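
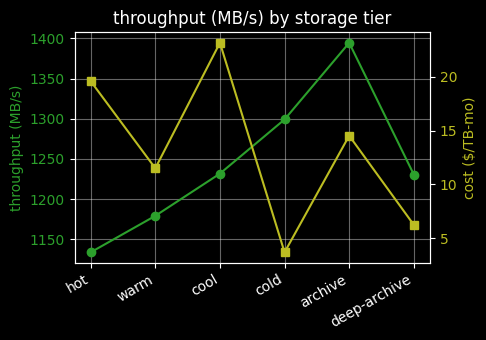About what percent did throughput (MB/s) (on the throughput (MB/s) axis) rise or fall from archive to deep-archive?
archive ≈ 1400, deep-archive ≈ 1225; (1225 − 1400) / 1400 ≈ -12.5%.

≈ -12.5%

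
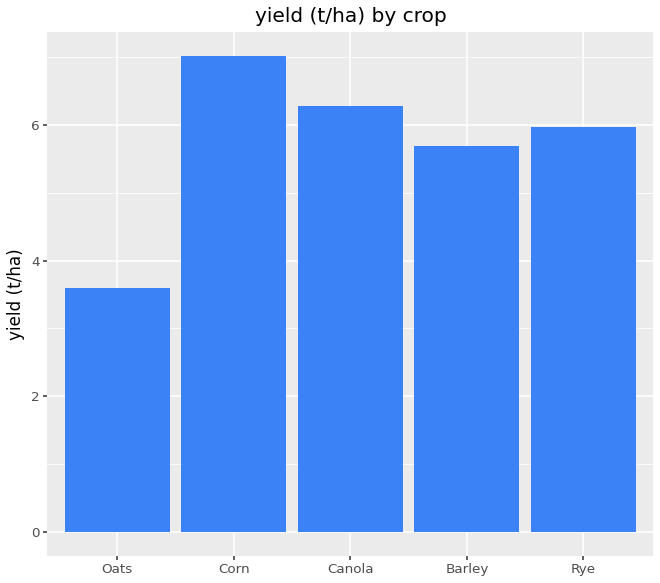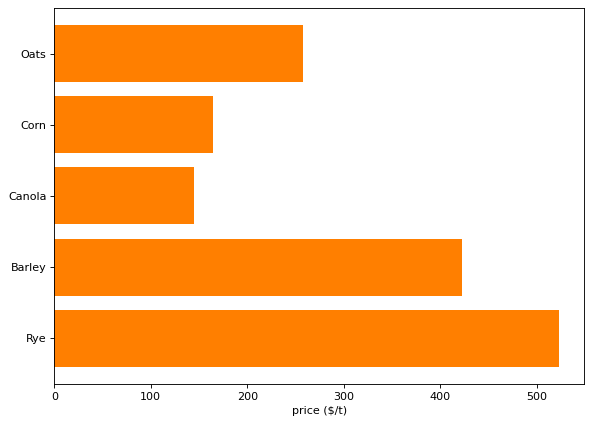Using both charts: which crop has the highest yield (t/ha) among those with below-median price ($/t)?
Corn

Chart 2 median price ($/t) ≈ 250; below-median crops: Corn, Canola. Among those, Corn has the highest yield (t/ha) (≈ 7).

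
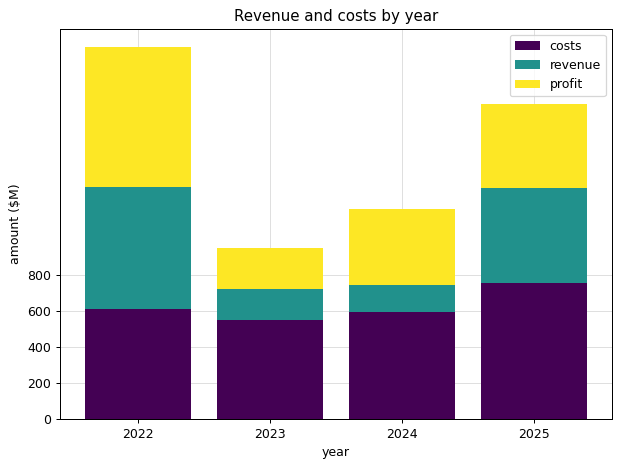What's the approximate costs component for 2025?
≈ 800

costs top ≈ 800, bottom ≈ 0; segment ≈ 800.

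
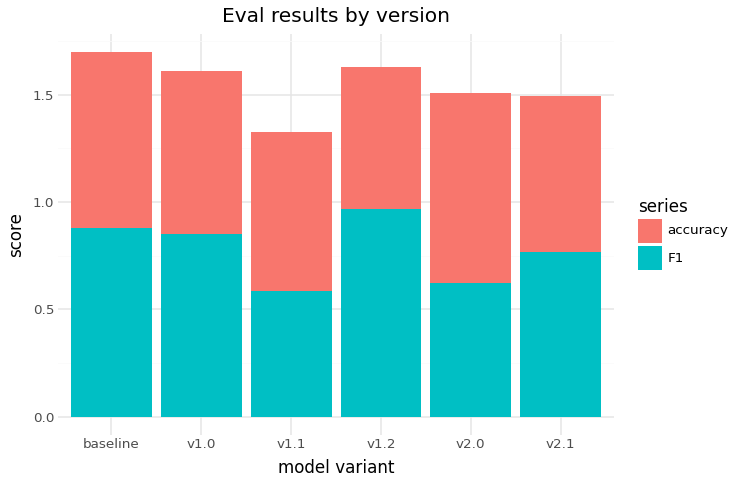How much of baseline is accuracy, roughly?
≈ 0.8

accuracy top ≈ 1.6, bottom ≈ 0.8; segment ≈ 0.8.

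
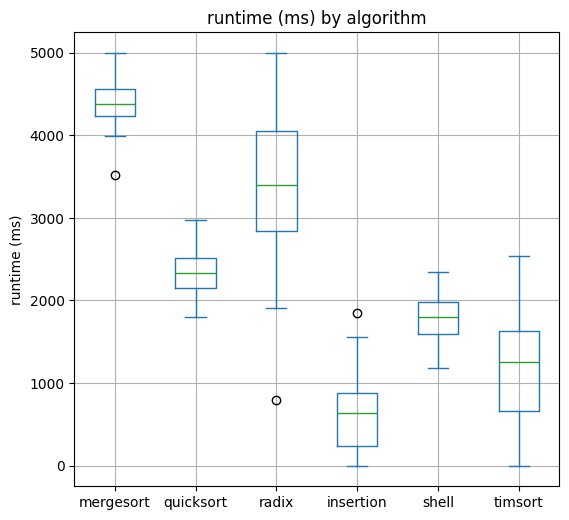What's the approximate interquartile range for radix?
≈ 1000

Q3 ≈ 4000, Q1 ≈ 3000; IQR ≈ 1000.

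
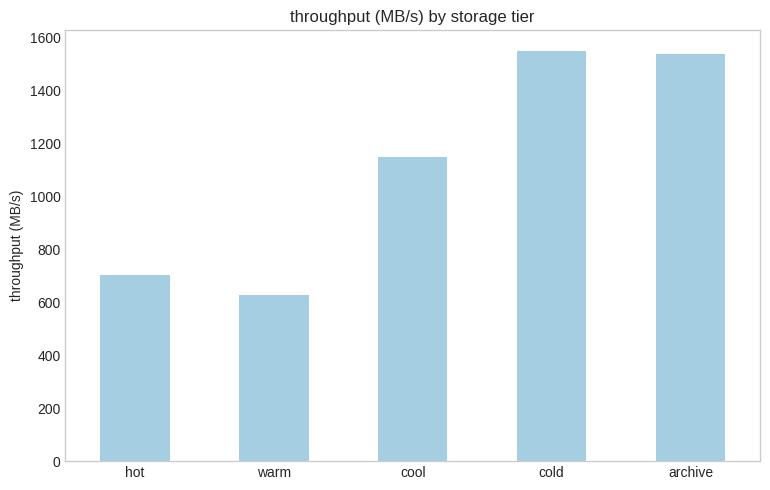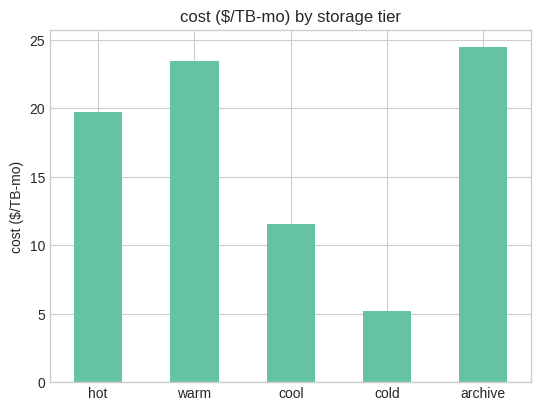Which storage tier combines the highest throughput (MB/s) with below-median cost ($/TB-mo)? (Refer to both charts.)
Chart 2 median cost ($/TB-mo) ≈ 20; below-median storage tiers: cool, cold. Among those, cold has the highest throughput (MB/s) (≈ 1600).

cold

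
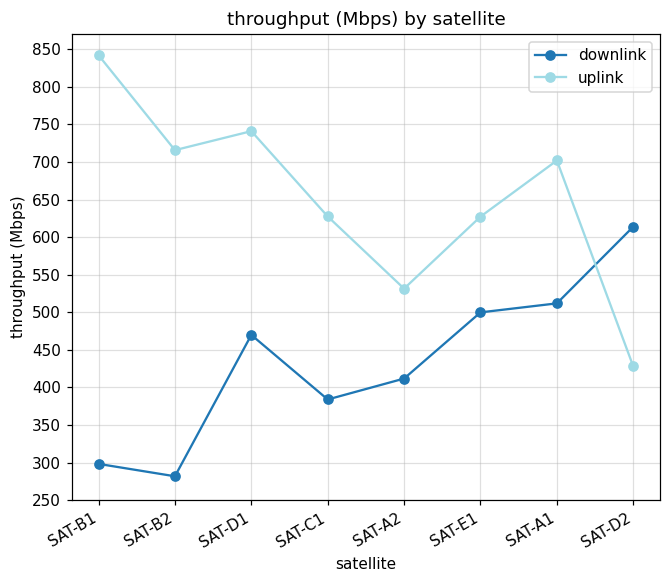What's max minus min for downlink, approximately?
≈ 300

Max SAT-D2 ≈ 600, min SAT-B2 ≈ 300; range ≈ 300.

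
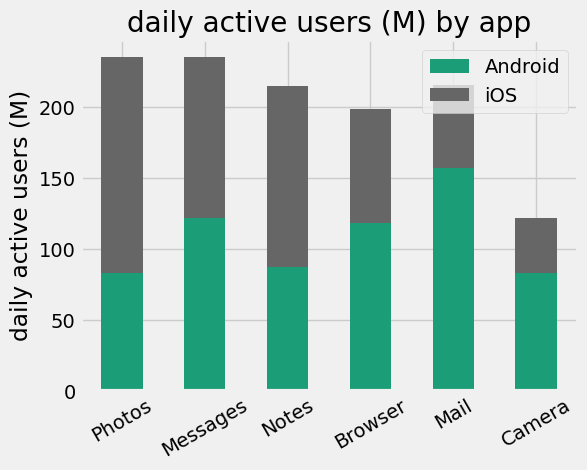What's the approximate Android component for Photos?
≈ 80

Android top ≈ 80, bottom ≈ 0; segment ≈ 80.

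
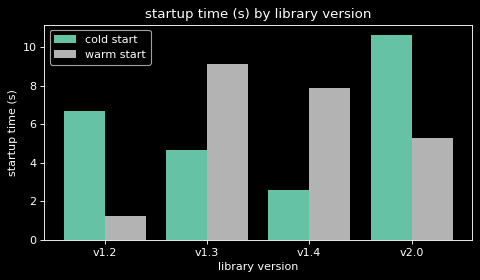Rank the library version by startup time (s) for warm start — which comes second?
v1.4

Top 3 for warm start: v1.3 ≈ 9, v1.4 ≈ 8, v2.0 ≈ 5.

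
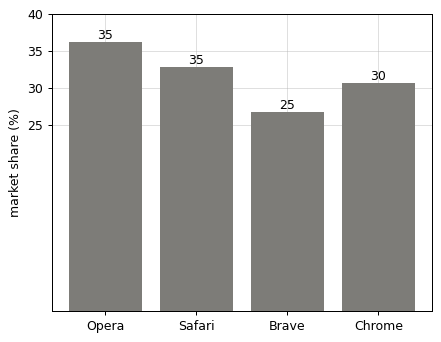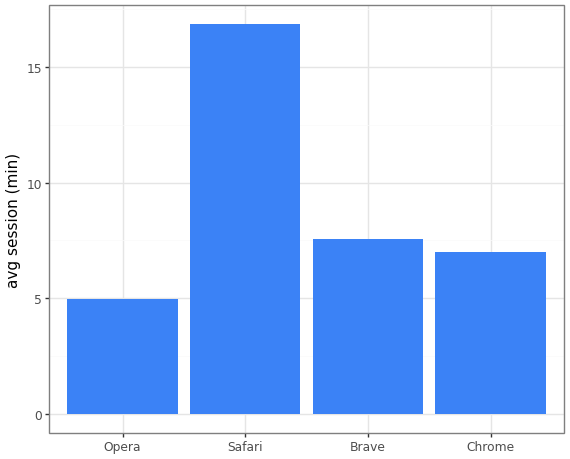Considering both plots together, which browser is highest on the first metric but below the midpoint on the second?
Opera

Chart 2 median avg session (min) ≈ 8; below-median browsers: Opera, Chrome. Among those, Opera has the highest market share (%) (≈ 35).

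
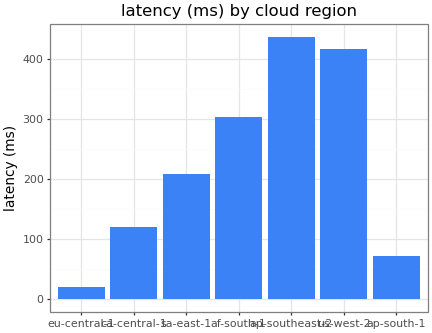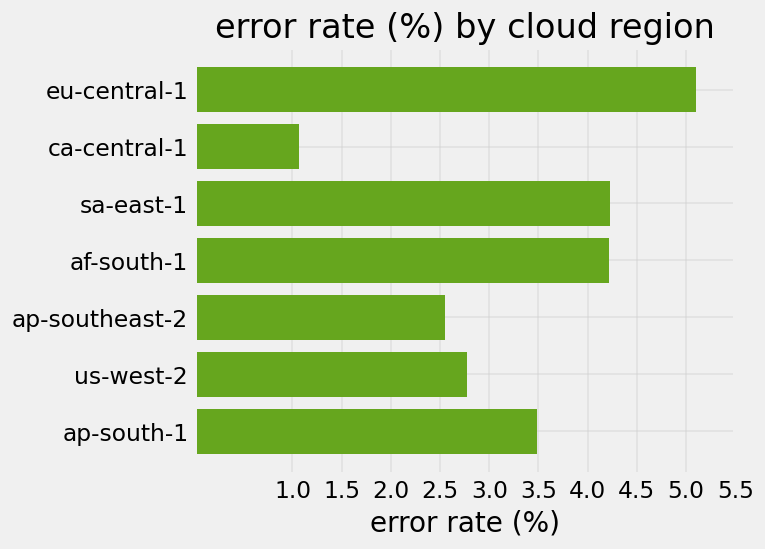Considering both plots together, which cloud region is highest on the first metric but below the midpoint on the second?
ap-southeast-2

Chart 2 median error rate (%) ≈ 3.5; below-median cloud regions: ca-central-1, ap-southeast-2, us-west-2. Among those, ap-southeast-2 has the highest latency (ms) (≈ 450).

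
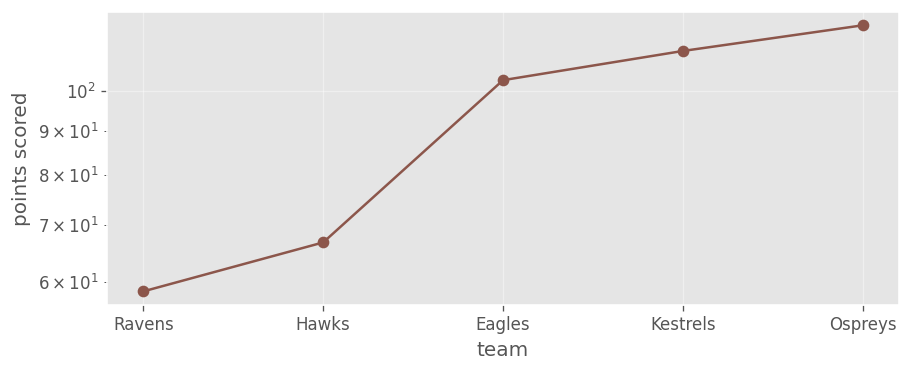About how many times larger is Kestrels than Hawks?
Kestrels ≈ 110, Hawks ≈ 70; 110/70 ≈ 1.57.

≈ 1.57×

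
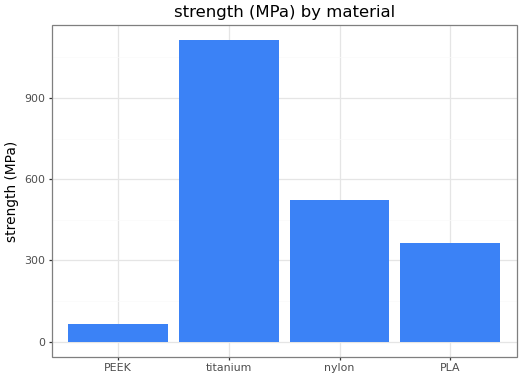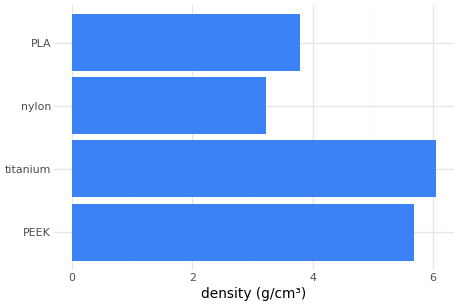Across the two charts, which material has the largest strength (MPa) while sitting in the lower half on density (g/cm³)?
nylon

Chart 2 median density (g/cm³) ≈ 5; below-median materials: nylon, PLA. Among those, nylon has the highest strength (MPa) (≈ 600).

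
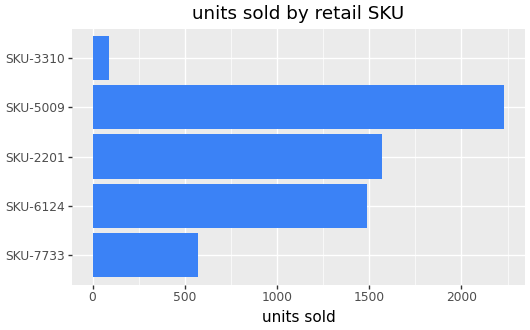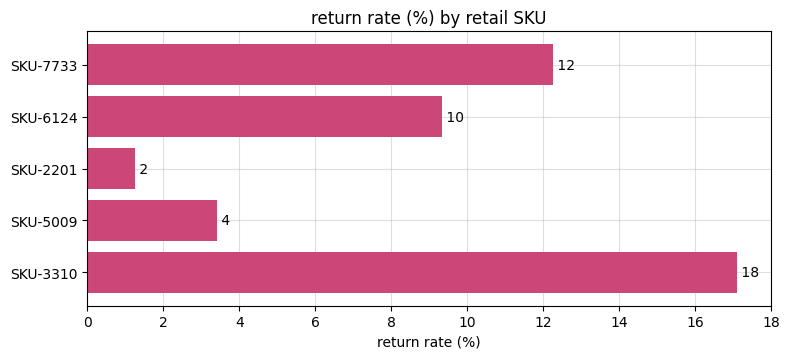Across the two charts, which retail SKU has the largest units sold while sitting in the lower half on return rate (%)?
Chart 2 median return rate (%) ≈ 10; below-median retail SKUs: SKU-2201, SKU-5009. Among those, SKU-5009 has the highest units sold (≈ 2000).

SKU-5009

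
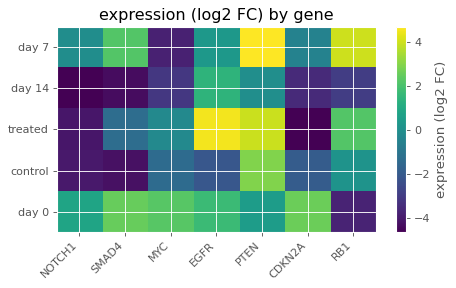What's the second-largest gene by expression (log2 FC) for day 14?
PTEN

Top 3 for day 14: EGFR ≈ 1, PTEN ≈ 0, RB1 ≈ -3.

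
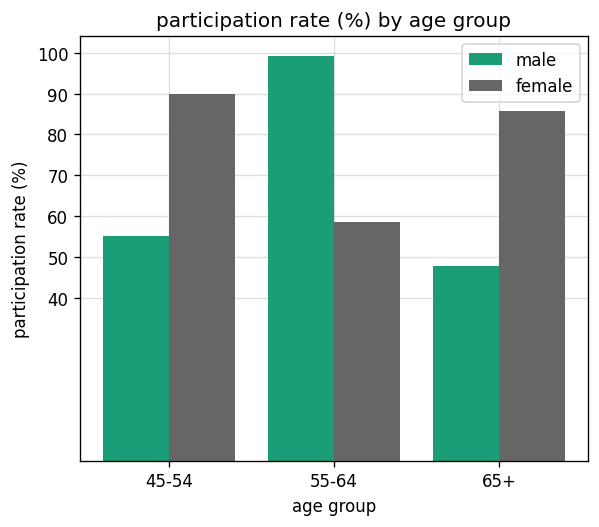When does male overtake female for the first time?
55-64

45-54: male ≈ 60 vs female ≈ 90 (not yet); 55-64: male ≈ 100 vs female ≈ 60 (first crossover).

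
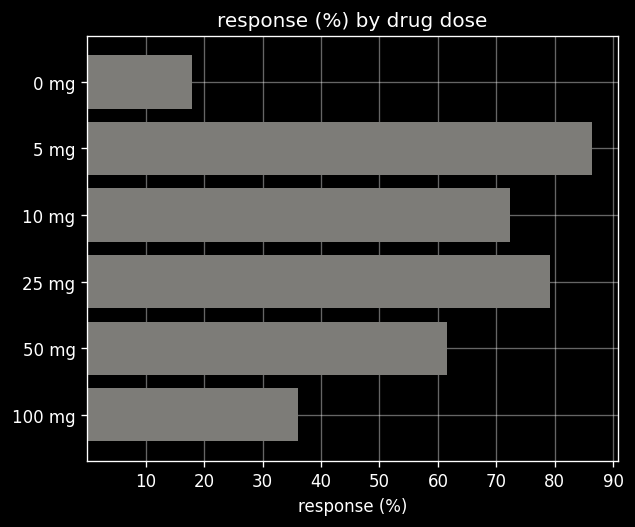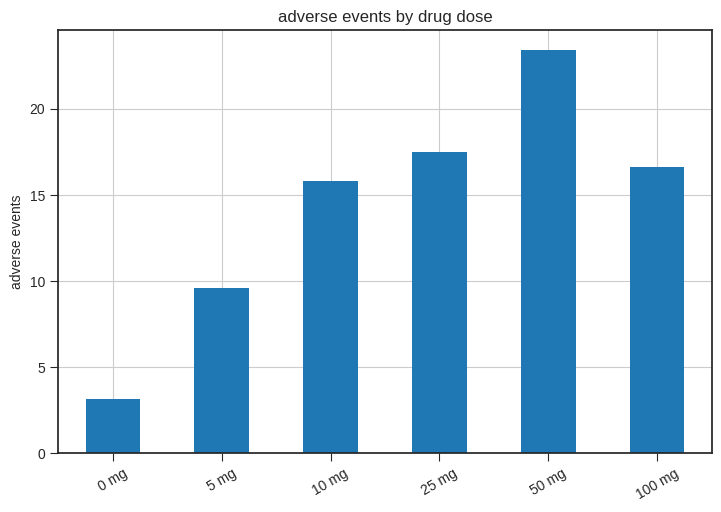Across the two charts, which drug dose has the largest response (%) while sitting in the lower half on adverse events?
Chart 2 median adverse events ≈ 15; below-median drug doses: 0 mg, 5 mg, 10 mg. Among those, 5 mg has the highest response (%) (≈ 90).

5 mg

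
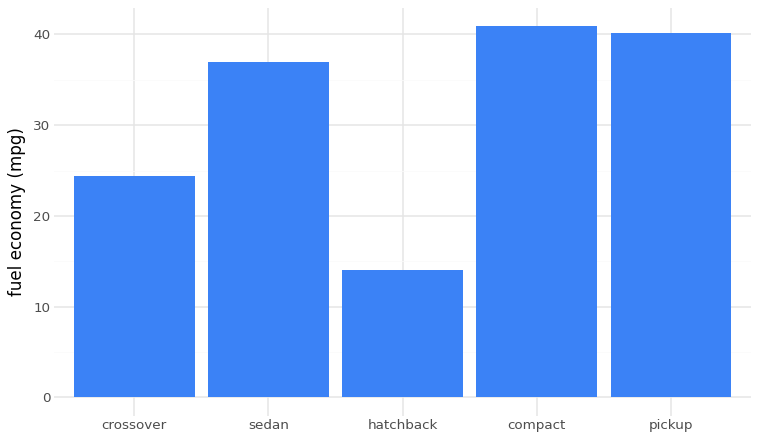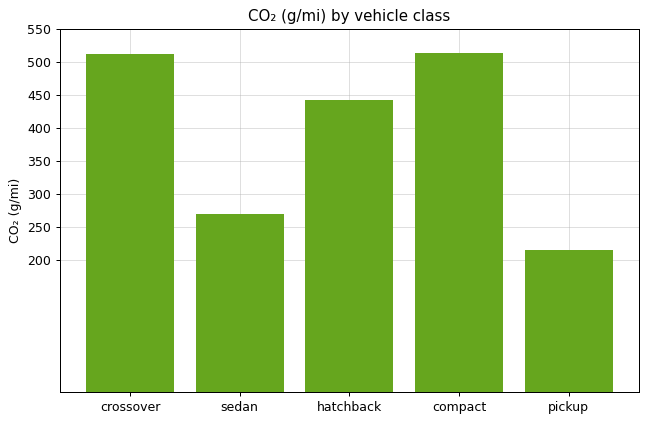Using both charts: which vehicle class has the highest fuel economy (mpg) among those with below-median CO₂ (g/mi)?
Chart 2 median CO₂ (g/mi) ≈ 450; below-median vehicle classes: sedan, pickup. Among those, pickup has the highest fuel economy (mpg) (≈ 40).

pickup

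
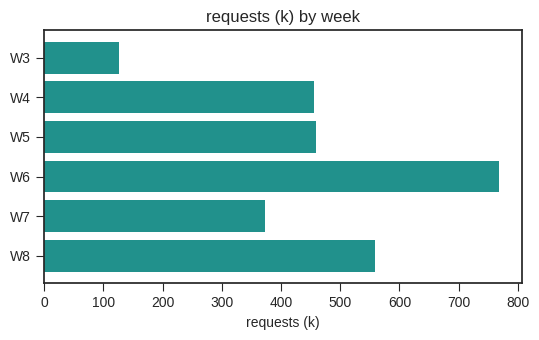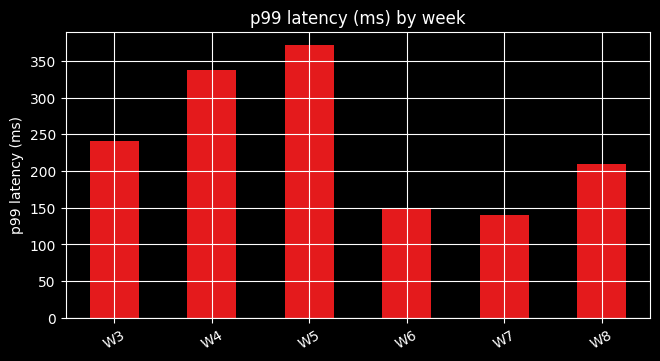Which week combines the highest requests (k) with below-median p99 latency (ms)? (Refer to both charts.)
Chart 2 median p99 latency (ms) ≈ 250; below-median weeks: W6, W7, W8. Among those, W6 has the highest requests (k) (≈ 800).

W6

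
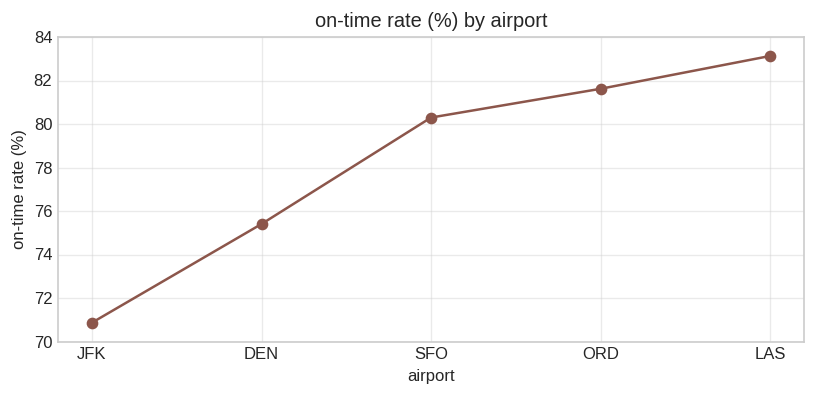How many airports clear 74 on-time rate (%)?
Above 74: DEN, SFO, ORD, LAS.

4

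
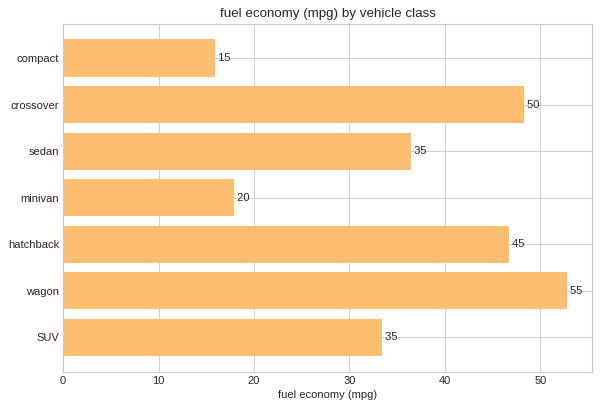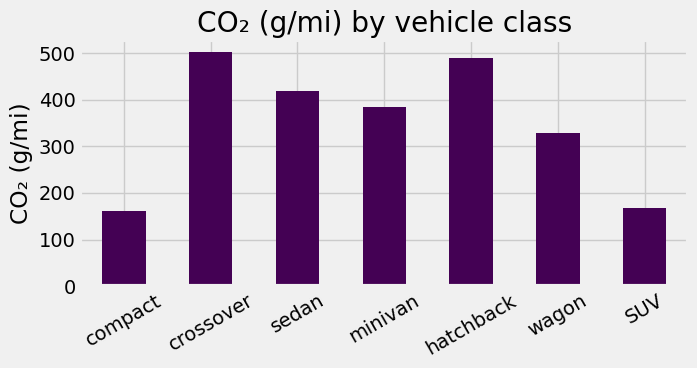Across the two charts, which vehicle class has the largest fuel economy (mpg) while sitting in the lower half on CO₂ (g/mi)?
wagon

Chart 2 median CO₂ (g/mi) ≈ 400; below-median vehicle classes: compact, wagon, SUV. Among those, wagon has the highest fuel economy (mpg) (≈ 55).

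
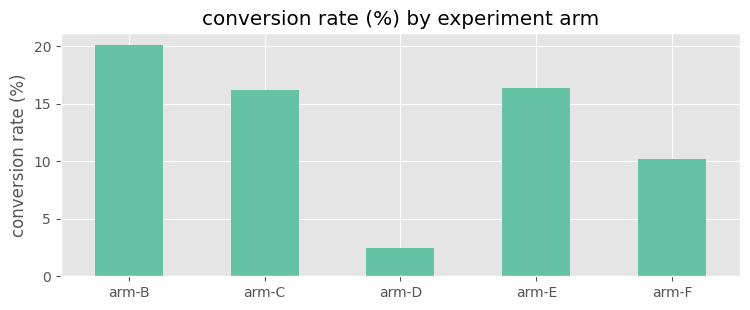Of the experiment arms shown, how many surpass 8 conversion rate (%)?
4

Above 8: arm-B, arm-C, arm-E, arm-F.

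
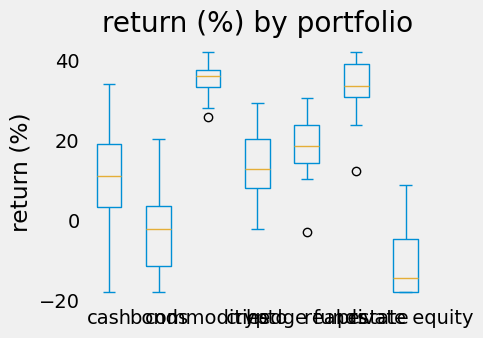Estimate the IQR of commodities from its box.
≈ 5

Q3 ≈ 40, Q1 ≈ 35; IQR ≈ 5.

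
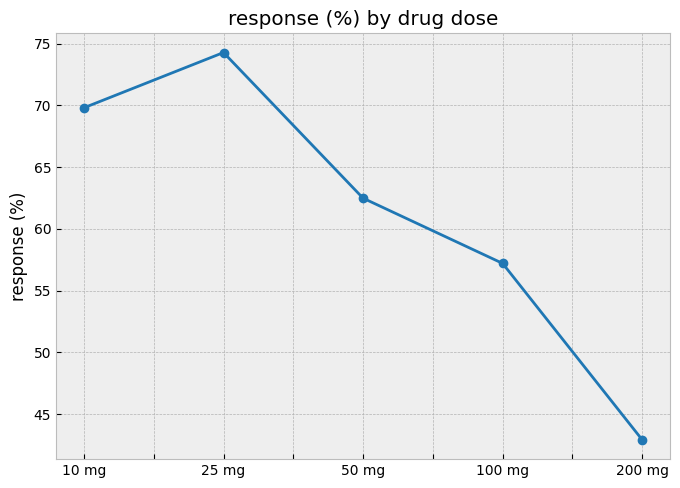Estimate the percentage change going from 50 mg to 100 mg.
≈ -8.3%

50 mg ≈ 60, 100 mg ≈ 55; (55 − 60) / 60 ≈ -8.3%.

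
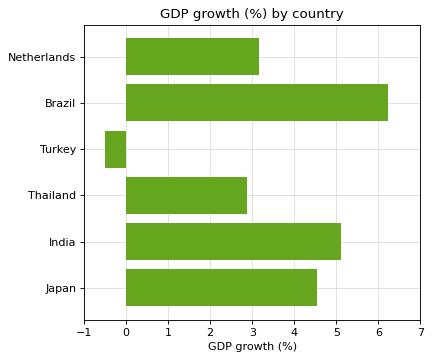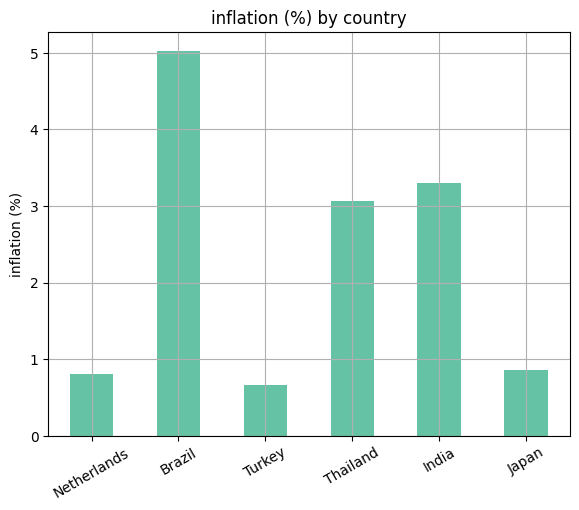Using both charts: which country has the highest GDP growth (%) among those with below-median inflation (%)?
Chart 2 median inflation (%) ≈ 2; below-median countries: Netherlands, Turkey, Japan. Among those, Japan has the highest GDP growth (%) (≈ 5).

Japan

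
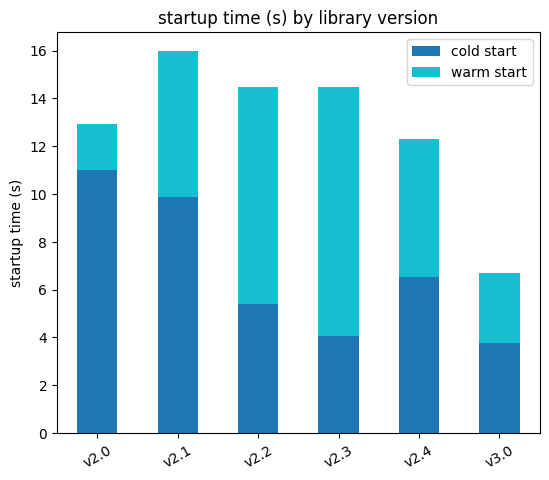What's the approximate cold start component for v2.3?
cold start top ≈ 4, bottom ≈ 0; segment ≈ 4.

≈ 4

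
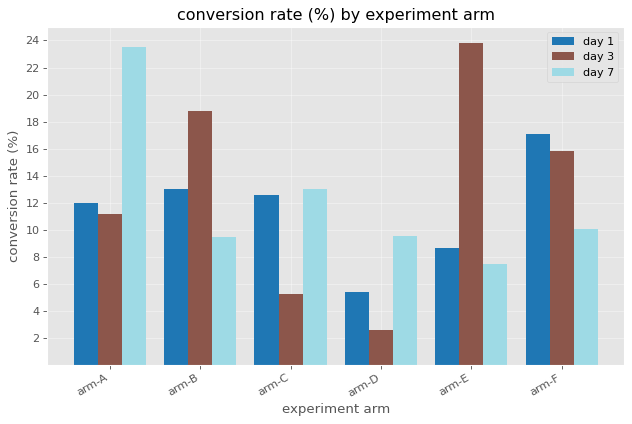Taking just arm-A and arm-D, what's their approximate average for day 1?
≈ 9

(12 + 6) / 2 ≈ 9.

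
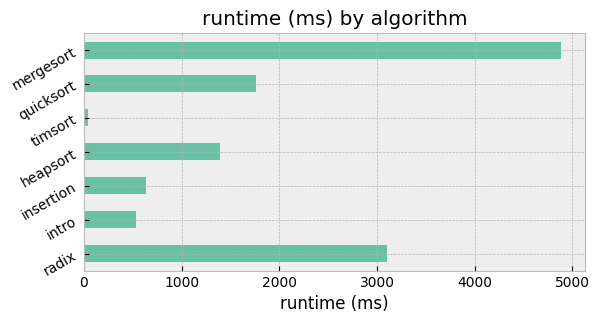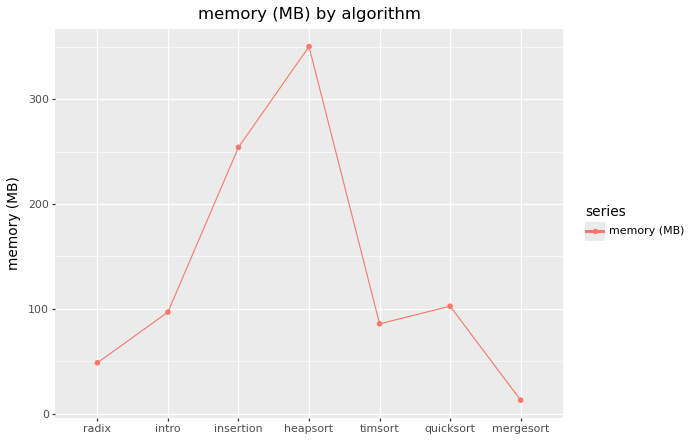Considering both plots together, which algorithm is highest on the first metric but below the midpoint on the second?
Chart 2 median memory (MB) ≈ 100; below-median algorithms: radix, timsort, mergesort. Among those, mergesort has the highest runtime (ms) (≈ 5000).

mergesort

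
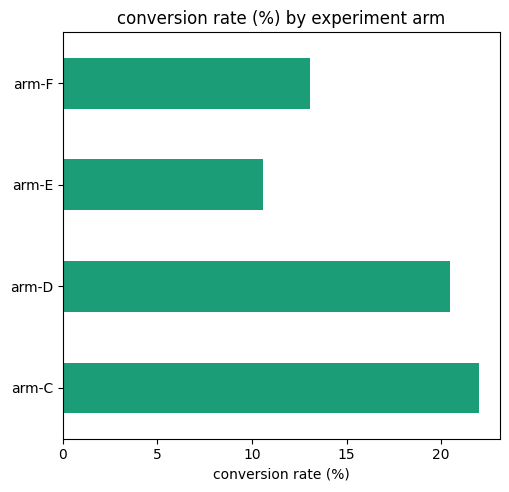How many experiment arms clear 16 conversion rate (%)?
Above 16: arm-C, arm-D.

2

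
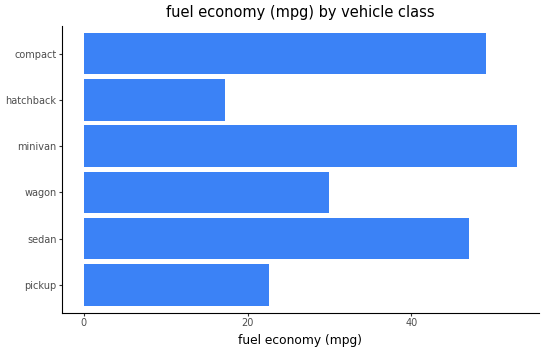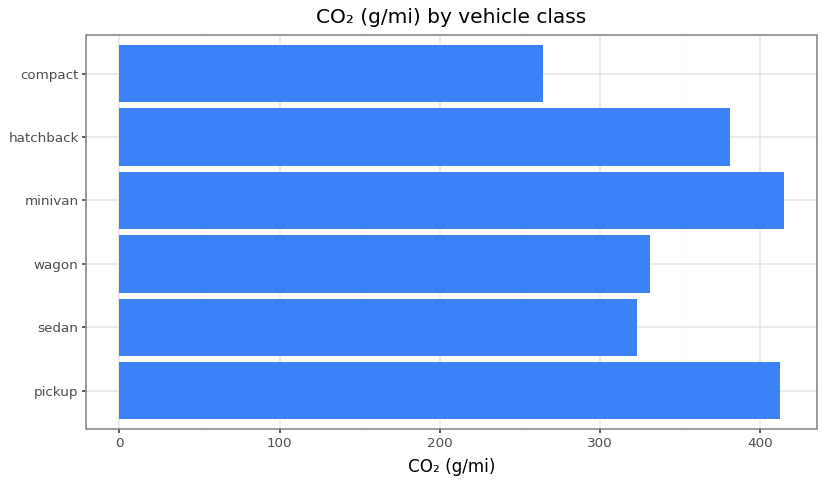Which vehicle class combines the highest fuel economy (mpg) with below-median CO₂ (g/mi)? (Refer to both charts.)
compact

Chart 2 median CO₂ (g/mi) ≈ 350; below-median vehicle classes: sedan, wagon, compact. Among those, compact has the highest fuel economy (mpg) (≈ 50).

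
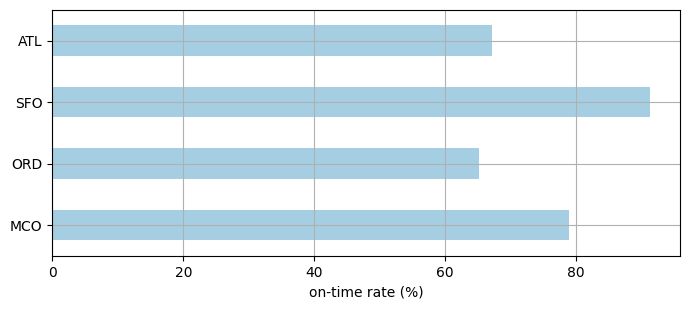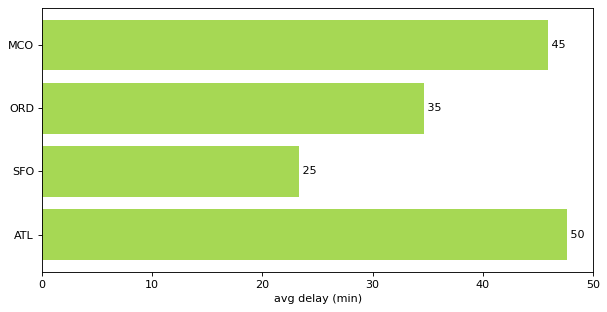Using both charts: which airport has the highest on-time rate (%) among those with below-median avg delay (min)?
SFO

Chart 2 median avg delay (min) ≈ 40; below-median airports: ORD, SFO. Among those, SFO has the highest on-time rate (%) (≈ 90).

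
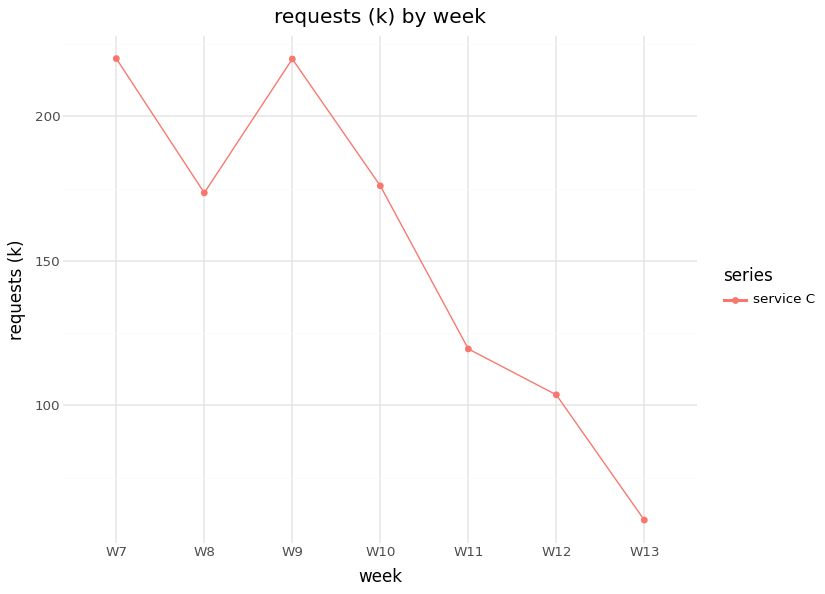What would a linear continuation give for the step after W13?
Last three: 120, 100, 60 → slope ≈ -30/step → next ≈ 30.

≈ 30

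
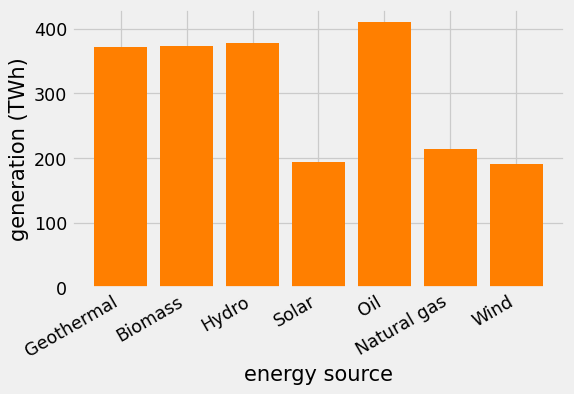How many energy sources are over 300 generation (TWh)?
4

Above 300: Geothermal, Biomass, Hydro, Oil.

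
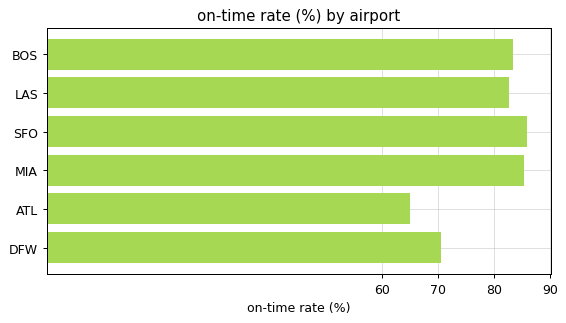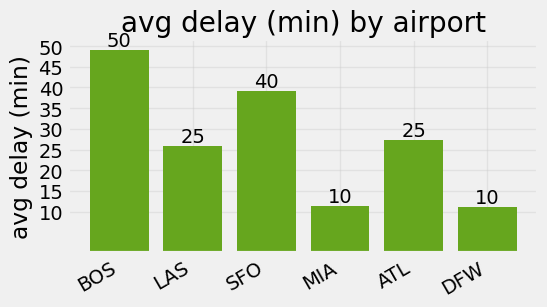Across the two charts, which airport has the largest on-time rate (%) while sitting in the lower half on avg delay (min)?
Chart 2 median avg delay (min) ≈ 25; below-median airports: LAS, MIA, DFW. Among those, MIA has the highest on-time rate (%) (≈ 90).

MIA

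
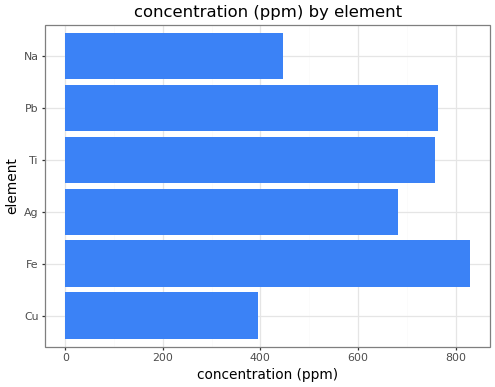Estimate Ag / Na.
≈ 1.75×

Ag ≈ 700, Na ≈ 400; 700/400 ≈ 1.75.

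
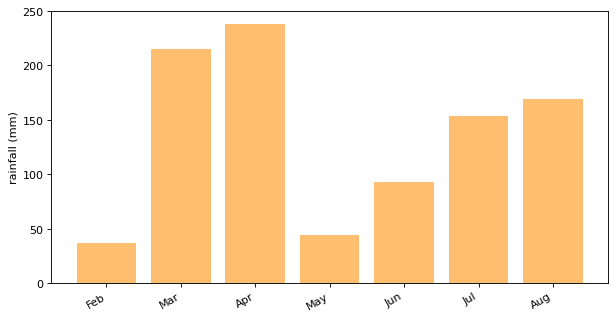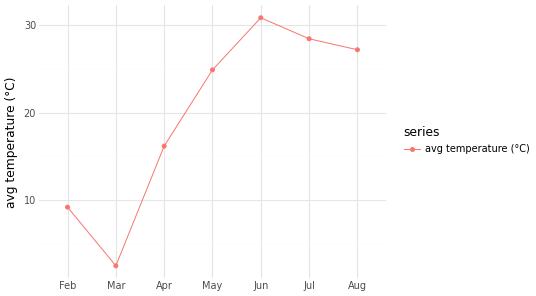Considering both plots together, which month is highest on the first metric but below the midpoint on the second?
Apr

Chart 2 median avg temperature (°C) ≈ 25; below-median months: Feb, Mar, Apr. Among those, Apr has the highest rainfall (mm) (≈ 250).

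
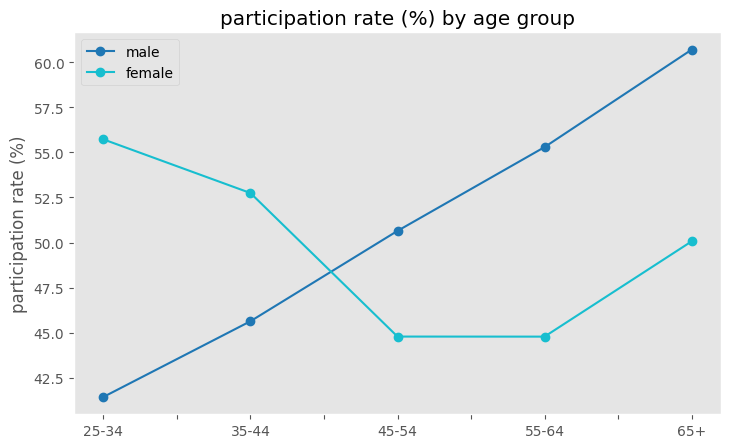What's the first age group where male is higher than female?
35-44: male ≈ 46 vs female ≈ 52 (not yet); 45-54: male ≈ 50 vs female ≈ 44 (first crossover).

45-54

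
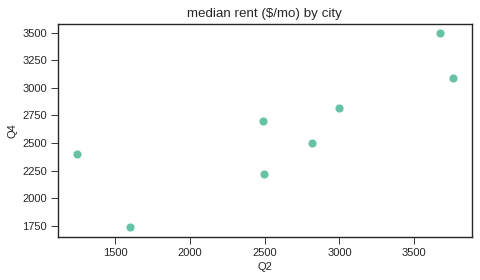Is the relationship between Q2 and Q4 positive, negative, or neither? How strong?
Points are positively correlated; strong (|r| ≈ 0.8).

positive, strong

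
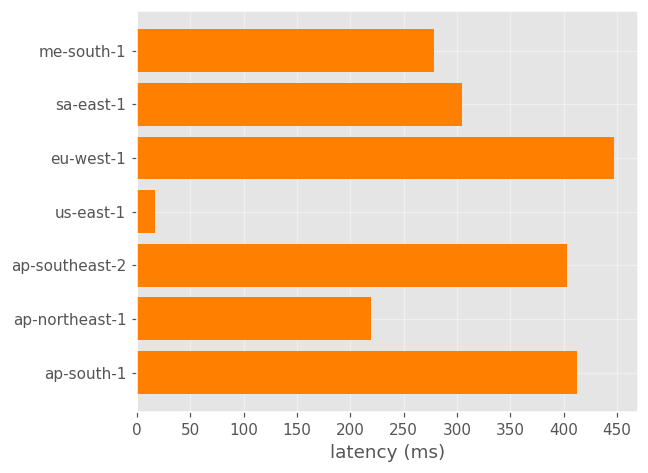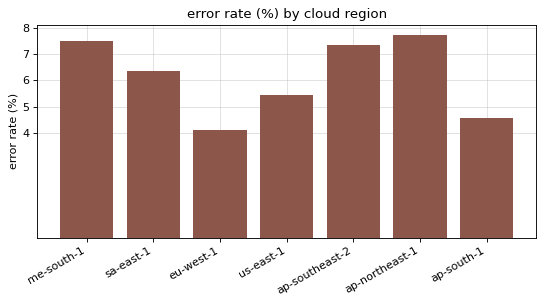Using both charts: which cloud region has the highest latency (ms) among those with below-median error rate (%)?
eu-west-1

Chart 2 median error rate (%) ≈ 6; below-median cloud regions: eu-west-1, us-east-1, ap-south-1. Among those, eu-west-1 has the highest latency (ms) (≈ 450).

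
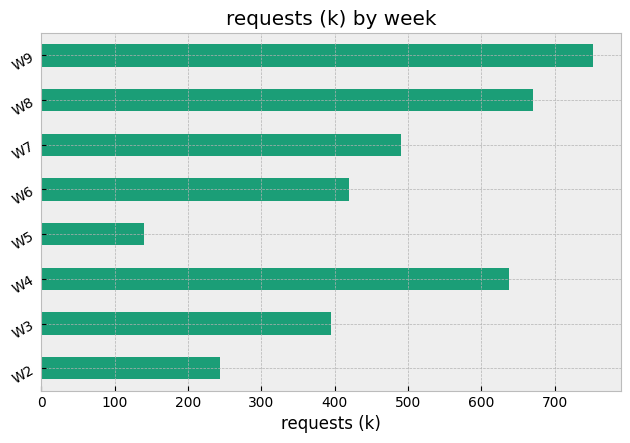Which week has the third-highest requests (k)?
Top 4: W9 ≈ 800, W8 ≈ 700, W4 ≈ 600, W7 ≈ 500.

W4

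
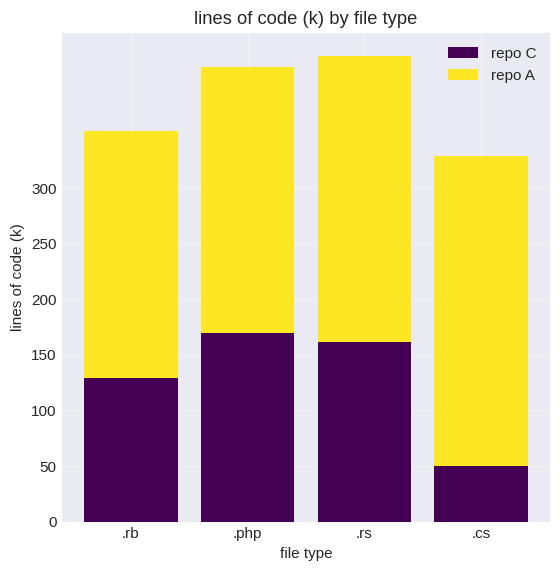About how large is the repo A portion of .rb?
repo A top ≈ 350, bottom ≈ 150; segment ≈ 200.

≈ 200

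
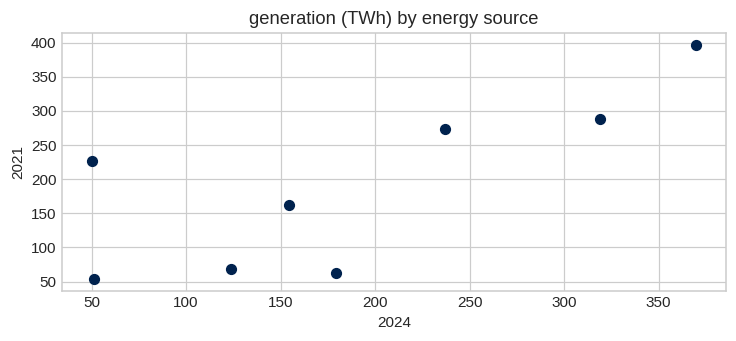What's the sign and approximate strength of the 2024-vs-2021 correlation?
positive, strong

Points are positively correlated; strong (|r| ≈ 0.8).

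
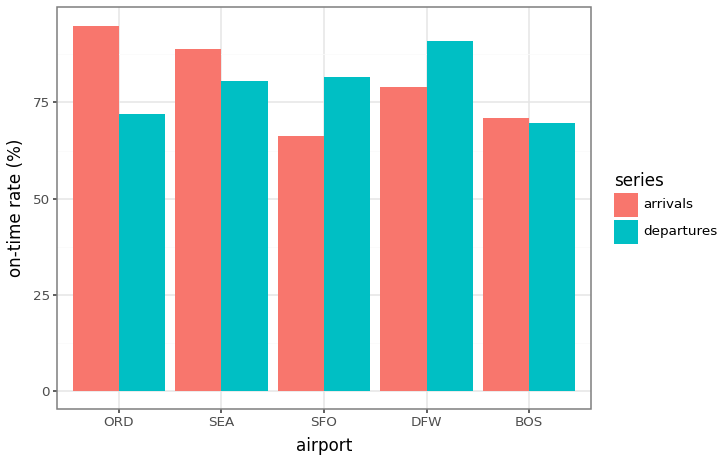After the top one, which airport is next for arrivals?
SEA

Top 3 for arrivals: ORD ≈ 100, SEA ≈ 90, DFW ≈ 80.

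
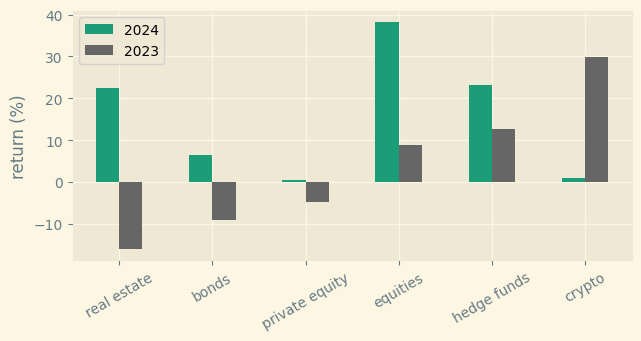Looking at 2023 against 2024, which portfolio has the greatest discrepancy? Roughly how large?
real estate: 2023 ≈ -15, 2024 ≈ 20 → gap ≈ 35. Next-largest (equities) is only ≈ 30.

real estate, ≈ 35 %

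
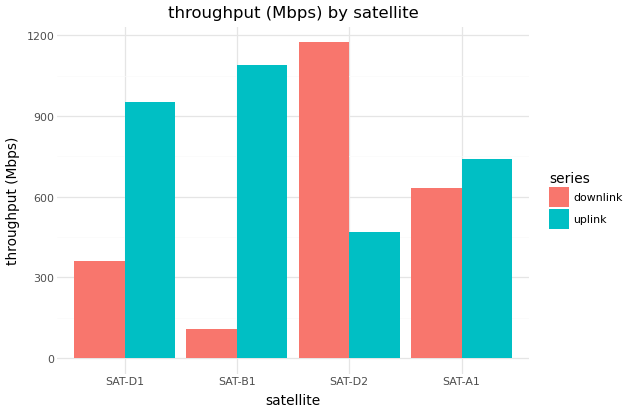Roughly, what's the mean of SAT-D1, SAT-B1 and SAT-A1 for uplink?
≈ 933

(1000 + 1100 + 700) / 3 ≈ 933.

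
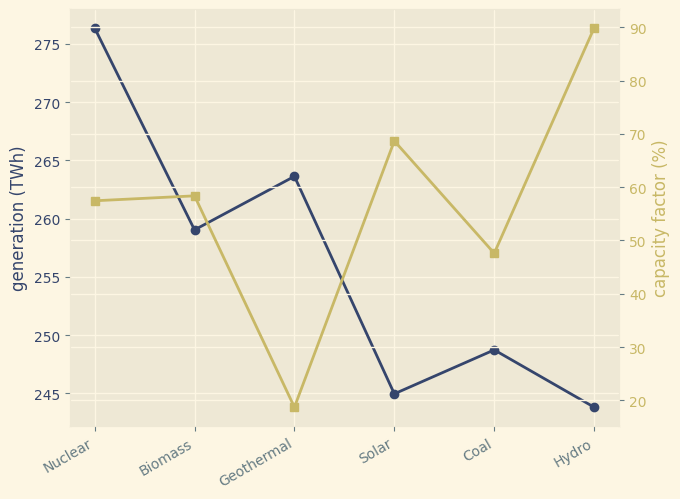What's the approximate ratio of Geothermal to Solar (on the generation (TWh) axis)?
Geothermal ≈ 265, Solar ≈ 245; 265/245 ≈ 1.08.

≈ 1.08×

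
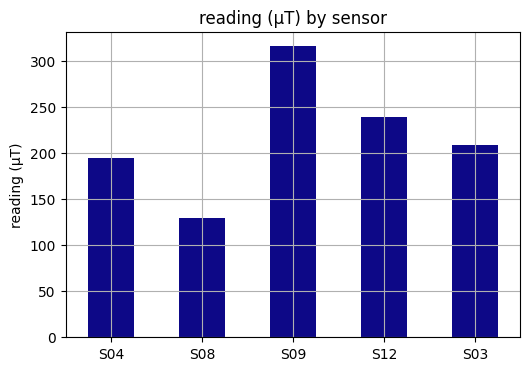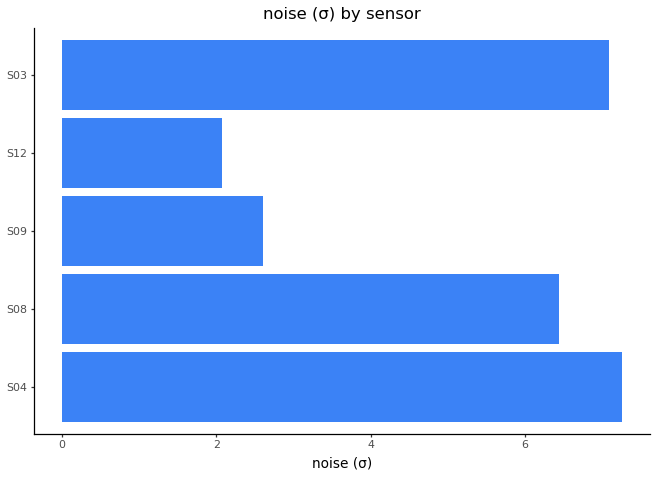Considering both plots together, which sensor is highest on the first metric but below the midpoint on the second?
Chart 2 median noise (σ) ≈ 6; below-median sensors: S09, S12. Among those, S09 has the highest reading (µT) (≈ 300).

S09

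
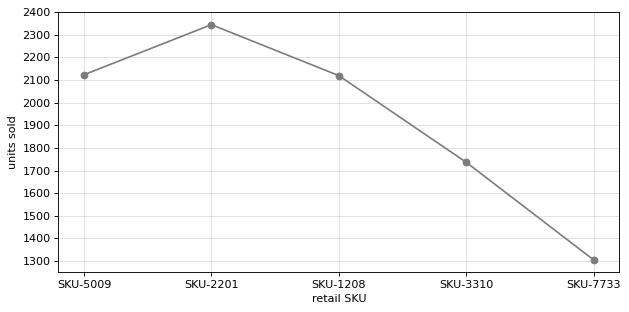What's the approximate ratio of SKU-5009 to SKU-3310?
SKU-5009 ≈ 2100, SKU-3310 ≈ 1700; 2100/1700 ≈ 1.24.

≈ 1.24×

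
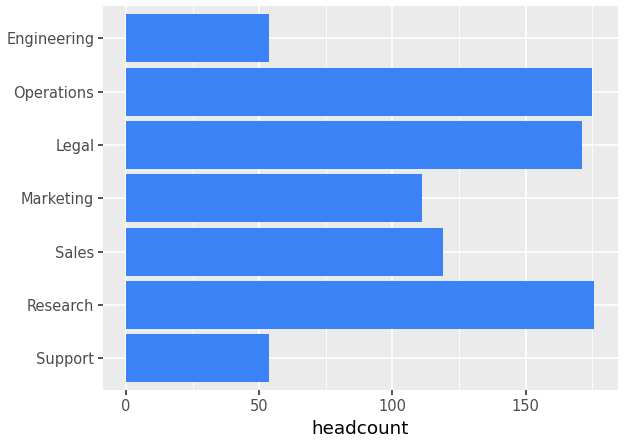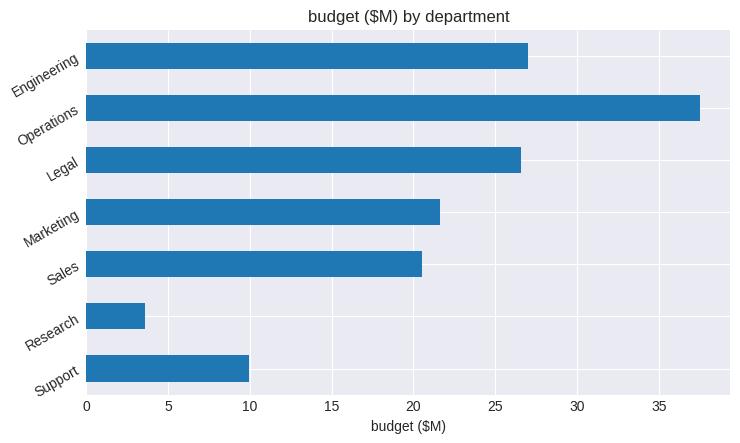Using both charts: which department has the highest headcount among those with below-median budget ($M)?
Chart 2 median budget ($M) ≈ 20; below-median departments: Support, Research, Sales. Among those, Research has the highest headcount (≈ 180).

Research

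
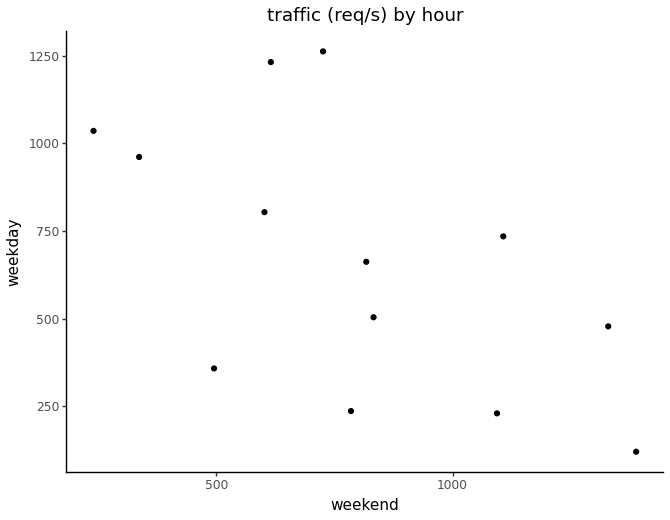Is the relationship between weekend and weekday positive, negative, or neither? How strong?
negative, moderate

Points are negatively correlated; moderate (|r| ≈ 0.6).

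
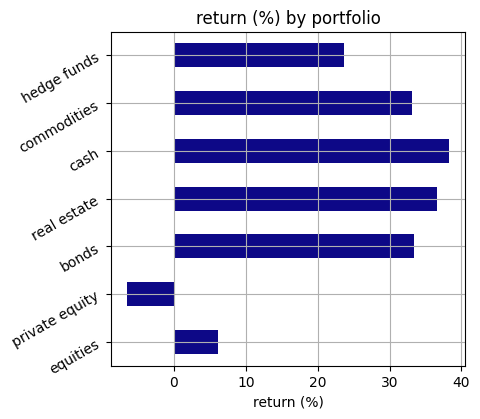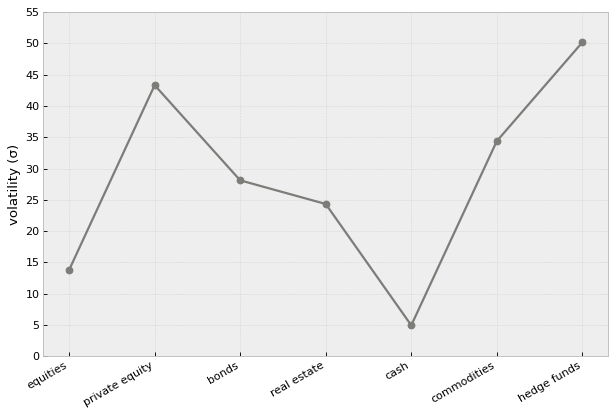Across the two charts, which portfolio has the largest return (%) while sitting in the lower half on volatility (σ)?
cash

Chart 2 median volatility (σ) ≈ 30; below-median portfolios: equities, real estate, cash. Among those, cash has the highest return (%) (≈ 40).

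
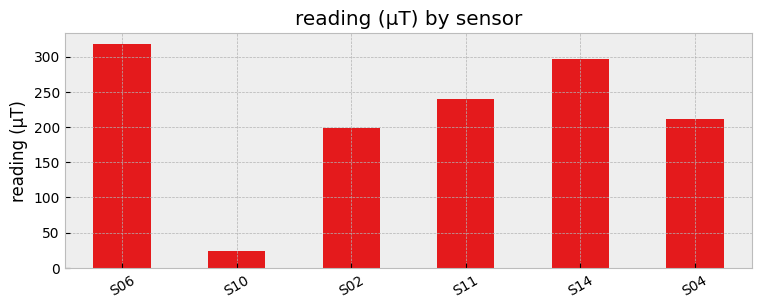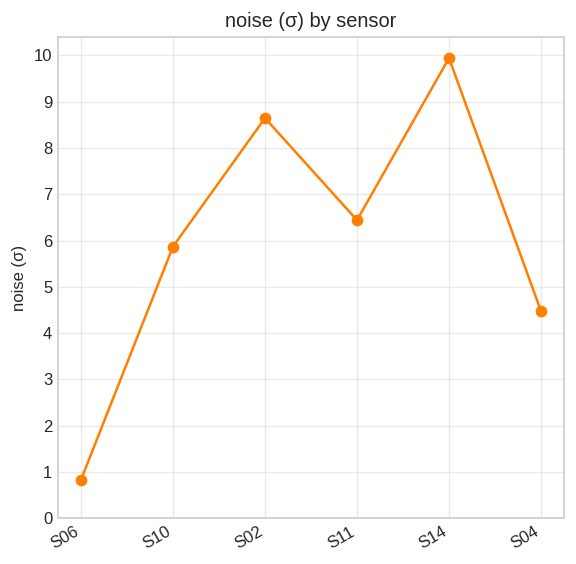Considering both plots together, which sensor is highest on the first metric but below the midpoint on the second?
S06

Chart 2 median noise (σ) ≈ 6; below-median sensors: S06, S10, S04. Among those, S06 has the highest reading (µT) (≈ 300).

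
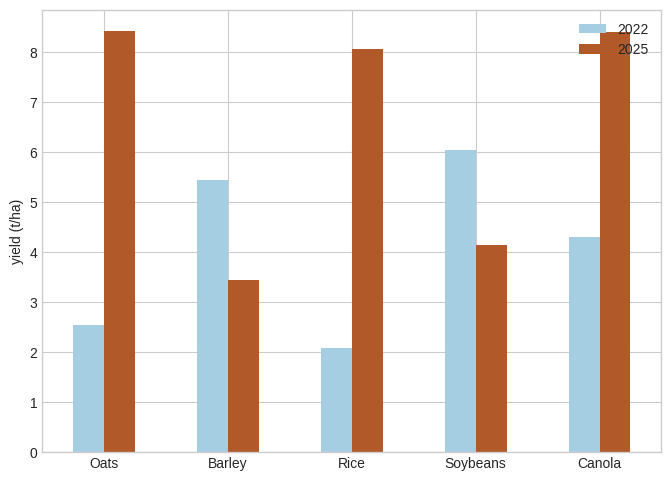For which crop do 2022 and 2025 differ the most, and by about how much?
Rice: 2022 ≈ 2, 2025 ≈ 8 → gap ≈ 6. Next-largest (Oats) is only ≈ 5.

Rice, ≈ 6 t/ha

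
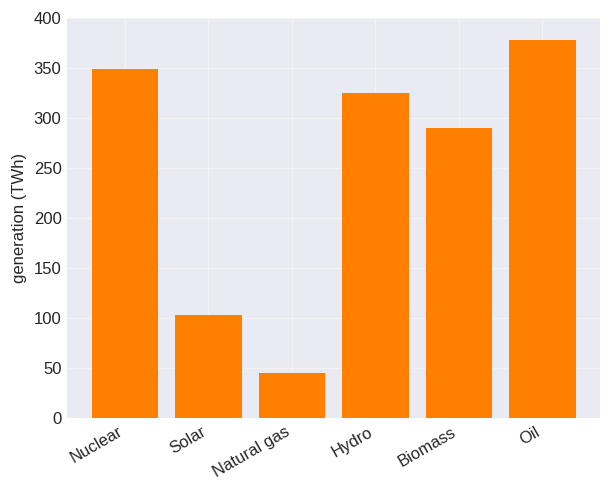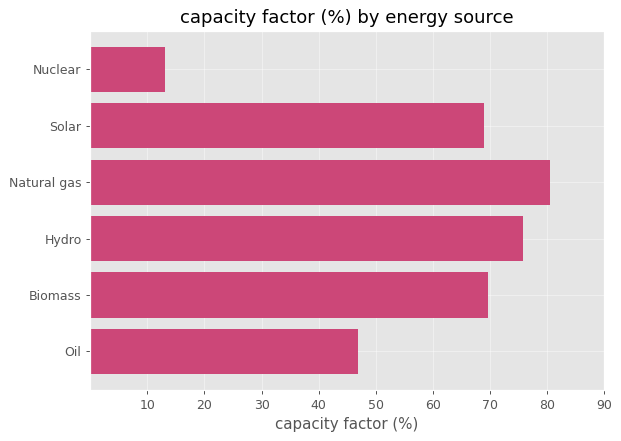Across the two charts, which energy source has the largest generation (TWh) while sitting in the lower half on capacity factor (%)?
Oil

Chart 2 median capacity factor (%) ≈ 70; below-median energy sources: Nuclear, Solar, Oil. Among those, Oil has the highest generation (TWh) (≈ 400).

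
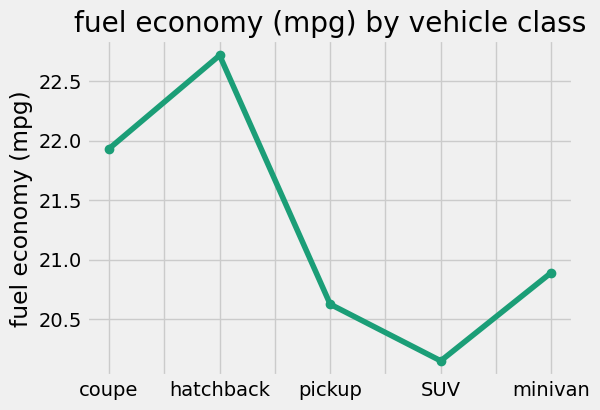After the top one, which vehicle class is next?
Top 3: hatchback ≈ 22.5, coupe ≈ 22.0, minivan ≈ 21.0.

coupe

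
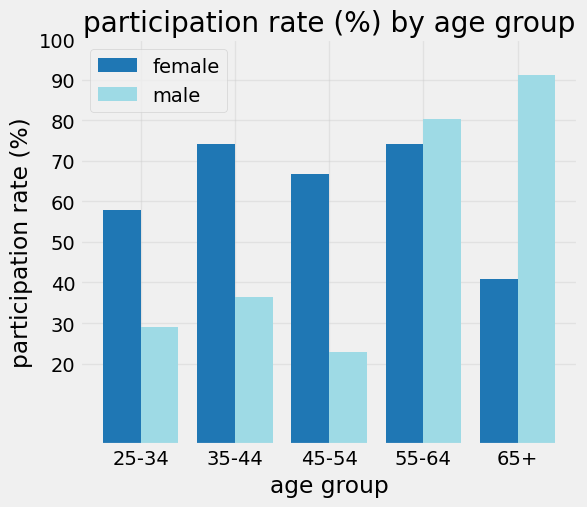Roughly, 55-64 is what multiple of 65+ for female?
55-64 ≈ 70, 65+ ≈ 40; 70/40 ≈ 1.75.

≈ 1.75×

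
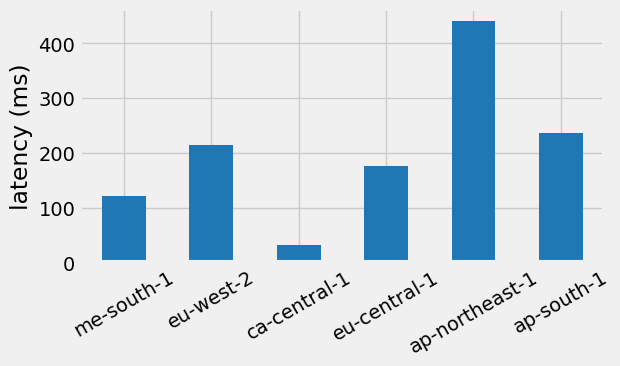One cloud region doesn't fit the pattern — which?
ap-northeast-1

ap-northeast-1 ≈ 450; the rest sit between ≈ 50 and ≈ 250.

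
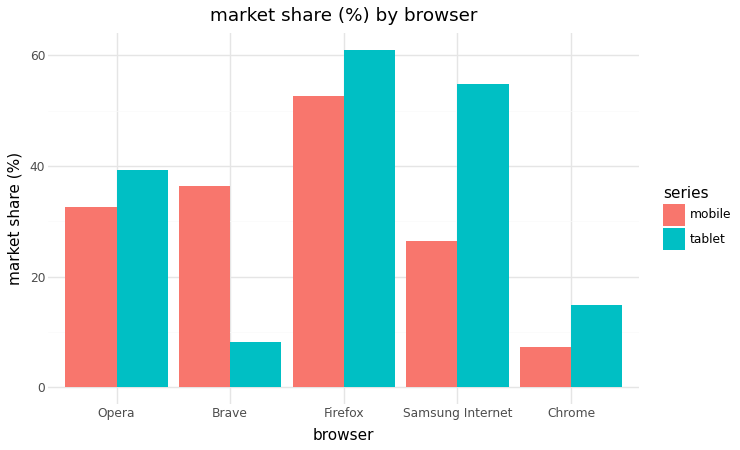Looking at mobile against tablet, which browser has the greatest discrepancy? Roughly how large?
Brave: mobile ≈ 40, tablet ≈ 10 → gap ≈ 30. Next-largest (Samsung Internet) is only ≈ 20.

Brave, ≈ 30 %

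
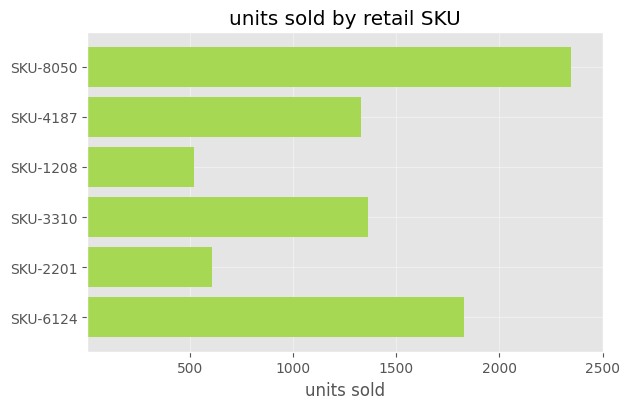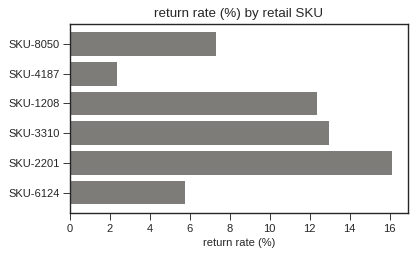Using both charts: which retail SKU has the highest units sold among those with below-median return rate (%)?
SKU-8050

Chart 2 median return rate (%) ≈ 10; below-median retail SKUs: SKU-8050, SKU-4187, SKU-6124. Among those, SKU-8050 has the highest units sold (≈ 2500).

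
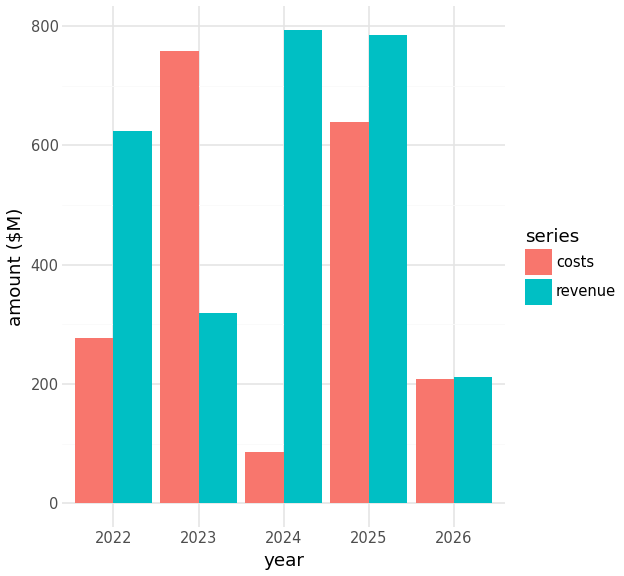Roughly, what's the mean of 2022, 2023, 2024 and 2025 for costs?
(300 + 800 + 100 + 600) / 4 ≈ 450.

≈ 450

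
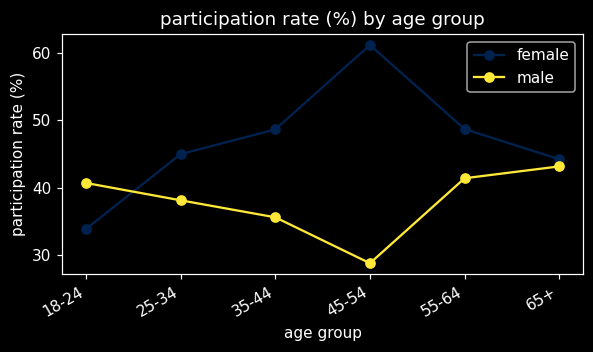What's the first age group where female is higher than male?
25-34

18-24: female ≈ 35 vs male ≈ 40 (not yet); 25-34: female ≈ 45 vs male ≈ 40 (first crossover).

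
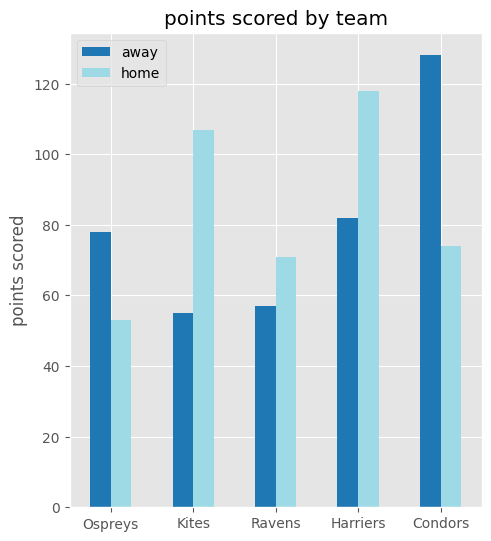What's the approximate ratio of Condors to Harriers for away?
Condors ≈ 120, Harriers ≈ 80; 120/80 ≈ 1.5.

≈ 1.5×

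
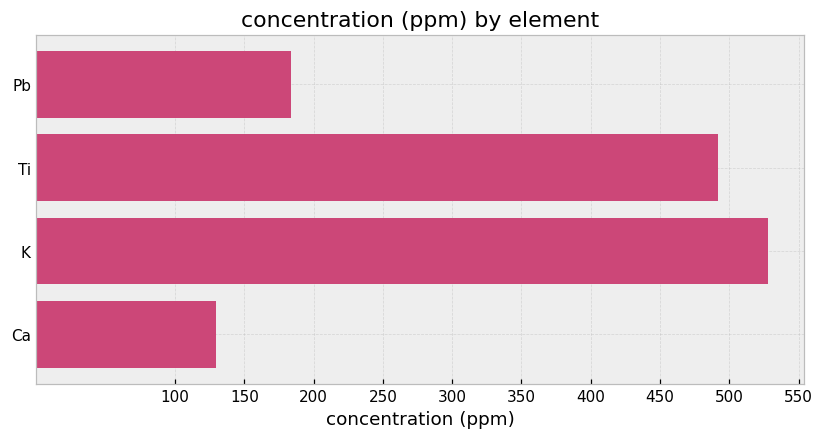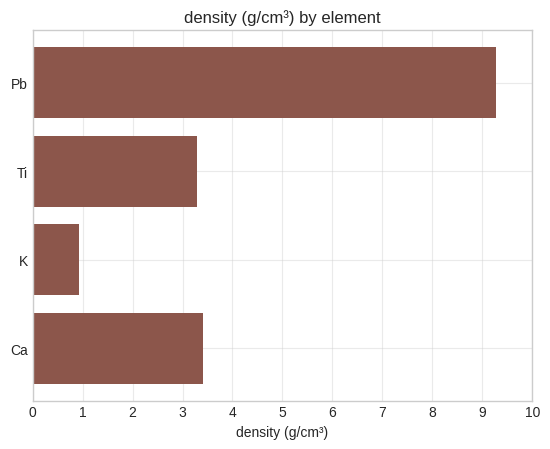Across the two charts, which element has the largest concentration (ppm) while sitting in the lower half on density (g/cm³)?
Chart 2 median density (g/cm³) ≈ 3; below-median elements: Ti, K. Among those, K has the highest concentration (ppm) (≈ 550).

K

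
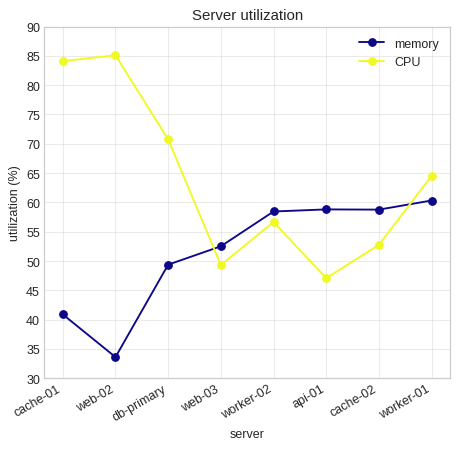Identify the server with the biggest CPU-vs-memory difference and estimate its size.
web-02: CPU ≈ 85, memory ≈ 35 → gap ≈ 50. Next-largest (cache-01) is only ≈ 45.

web-02, ≈ 50 %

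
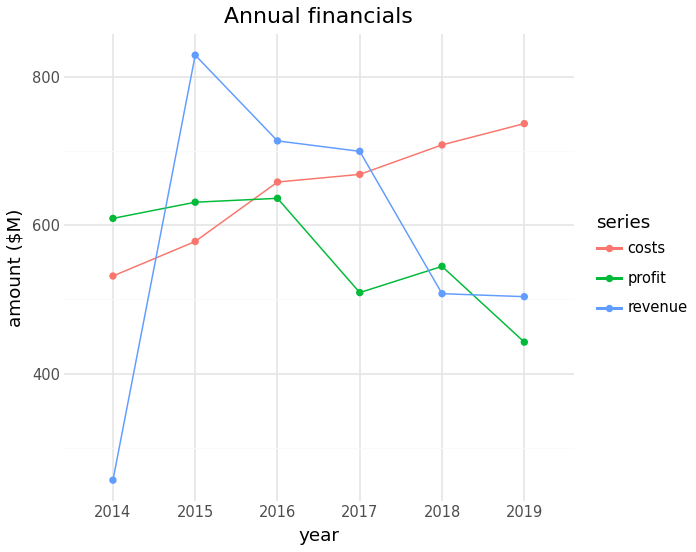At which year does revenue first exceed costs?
2015

2014: revenue ≈ 250 vs costs ≈ 550 (not yet); 2015: revenue ≈ 850 vs costs ≈ 600 (first crossover).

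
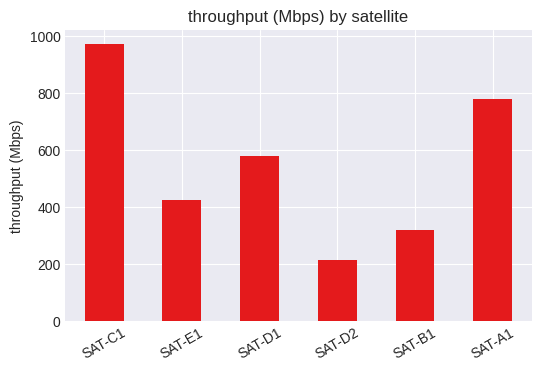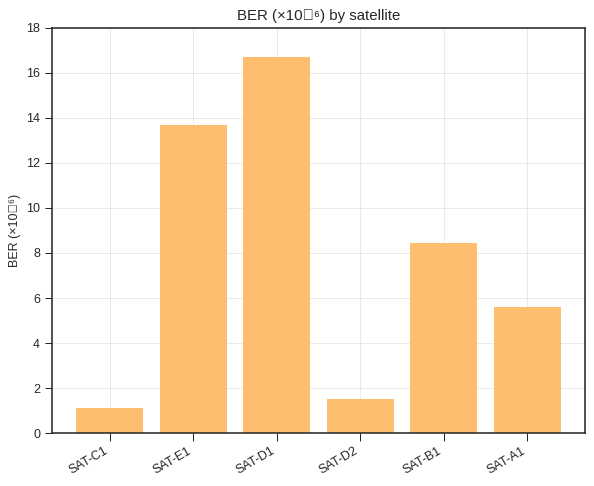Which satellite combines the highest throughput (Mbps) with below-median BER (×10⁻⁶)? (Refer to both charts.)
SAT-C1

Chart 2 median BER (×10⁻⁶) ≈ 8; below-median satellites: SAT-C1, SAT-D2, SAT-A1. Among those, SAT-C1 has the highest throughput (Mbps) (≈ 1000).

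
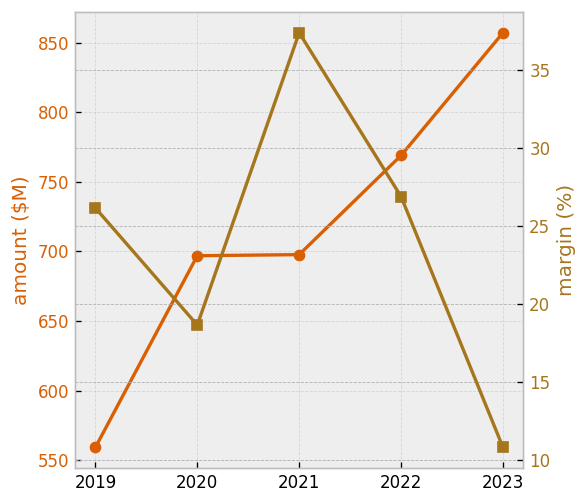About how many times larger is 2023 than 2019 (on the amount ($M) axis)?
2023 ≈ 850, 2019 ≈ 550; 850/550 ≈ 1.55.

≈ 1.55×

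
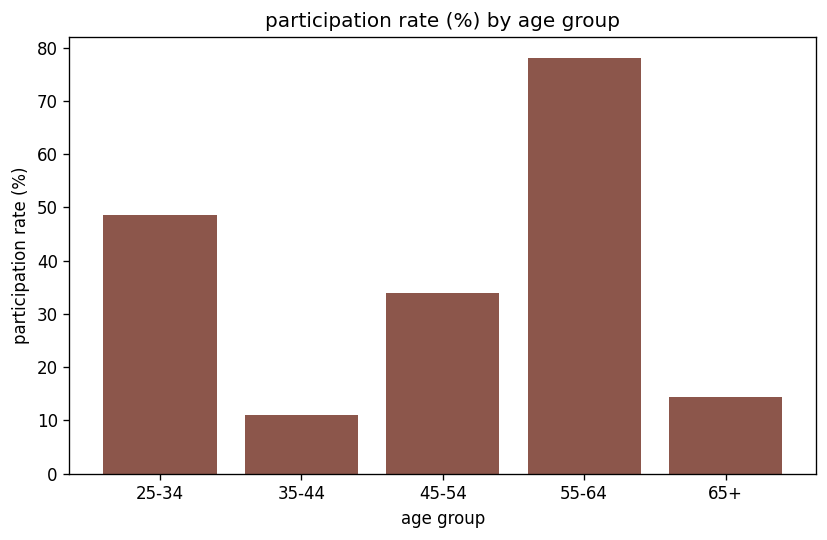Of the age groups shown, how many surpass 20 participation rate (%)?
Above 20: 25-34, 45-54, 55-64.

3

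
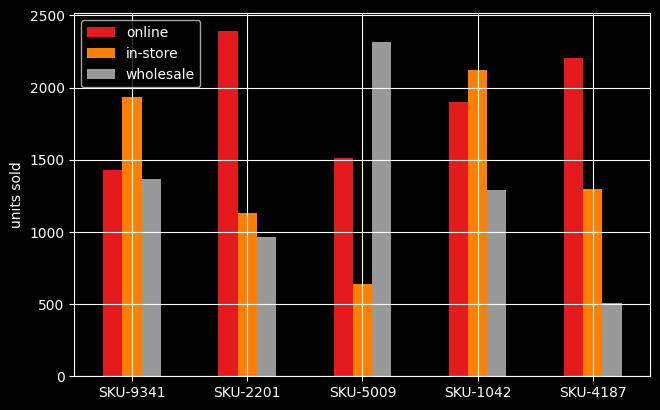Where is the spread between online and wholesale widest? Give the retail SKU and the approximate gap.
SKU-4187, ≈ 1600

SKU-4187: online ≈ 2200, wholesale ≈ 600 → gap ≈ 1600. Next-largest (SKU-2201) is only ≈ 1400.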